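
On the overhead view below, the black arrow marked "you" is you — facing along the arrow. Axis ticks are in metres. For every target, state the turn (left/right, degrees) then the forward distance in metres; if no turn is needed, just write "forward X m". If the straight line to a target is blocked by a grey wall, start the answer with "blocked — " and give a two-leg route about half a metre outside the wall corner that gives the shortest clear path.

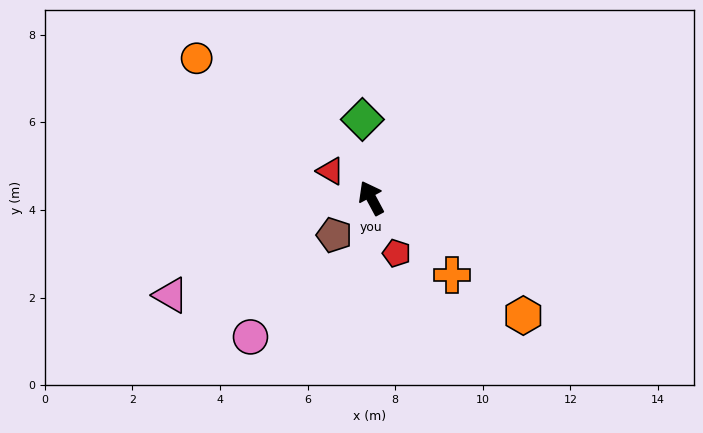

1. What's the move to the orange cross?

turn right 162°, forward 2.5 m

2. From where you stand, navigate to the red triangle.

turn left 28°, forward 1.1 m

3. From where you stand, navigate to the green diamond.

turn right 22°, forward 1.8 m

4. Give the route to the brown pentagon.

turn left 107°, forward 1.2 m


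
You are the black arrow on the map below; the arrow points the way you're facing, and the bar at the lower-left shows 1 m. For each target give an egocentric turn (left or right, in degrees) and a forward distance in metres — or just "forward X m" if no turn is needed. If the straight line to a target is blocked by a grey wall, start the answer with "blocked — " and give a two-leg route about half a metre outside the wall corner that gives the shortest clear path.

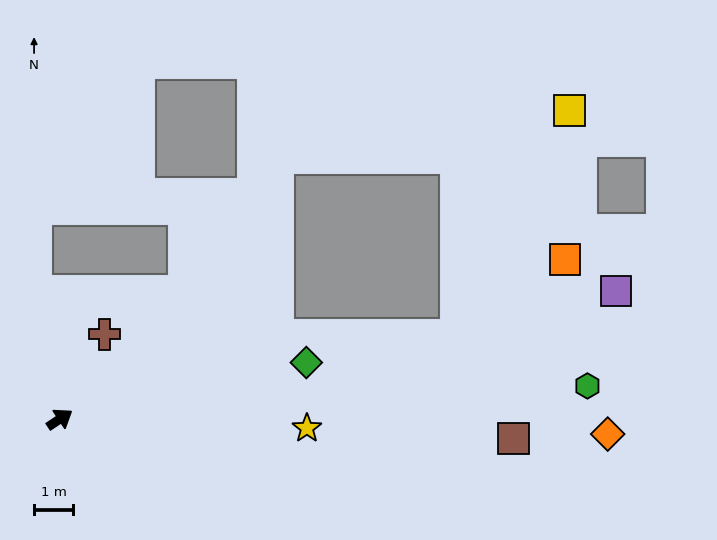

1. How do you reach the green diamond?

turn right 21°, forward 6.5 m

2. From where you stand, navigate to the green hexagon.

turn right 30°, forward 13.6 m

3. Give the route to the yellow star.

turn right 36°, forward 6.4 m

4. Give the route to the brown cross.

turn left 29°, forward 2.5 m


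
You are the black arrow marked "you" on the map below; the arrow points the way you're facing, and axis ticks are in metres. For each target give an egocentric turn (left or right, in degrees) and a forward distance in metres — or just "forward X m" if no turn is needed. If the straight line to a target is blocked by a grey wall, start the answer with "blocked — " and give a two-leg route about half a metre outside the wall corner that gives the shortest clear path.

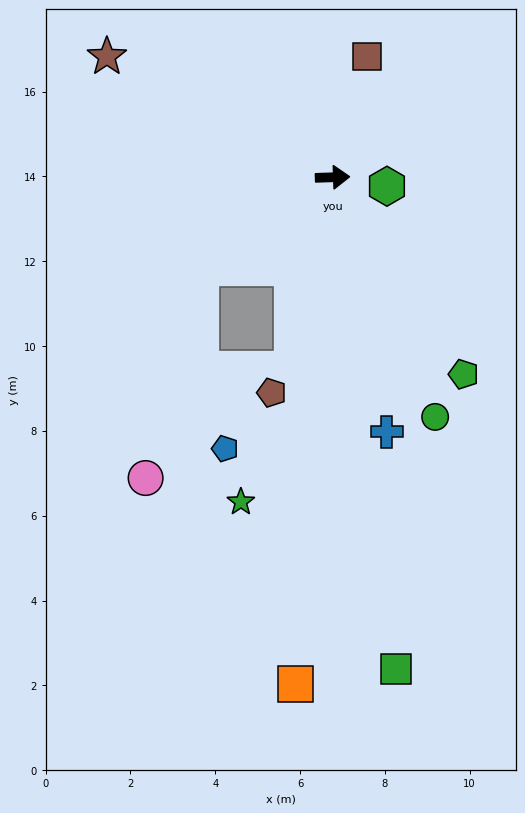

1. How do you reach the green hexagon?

turn right 11°, forward 1.3 m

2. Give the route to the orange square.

turn right 96°, forward 12.0 m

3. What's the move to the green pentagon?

turn right 58°, forward 5.6 m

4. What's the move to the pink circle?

blocked — turn right 147°, forward 3.8 m, then turn left 40°, forward 5.1 m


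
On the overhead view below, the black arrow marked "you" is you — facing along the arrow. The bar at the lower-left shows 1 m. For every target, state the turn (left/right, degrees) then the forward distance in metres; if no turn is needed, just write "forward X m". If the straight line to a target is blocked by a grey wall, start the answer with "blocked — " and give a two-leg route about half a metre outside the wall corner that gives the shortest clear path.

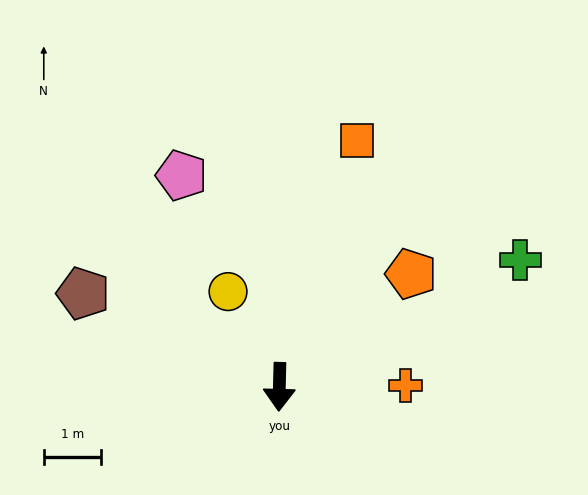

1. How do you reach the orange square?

turn left 164°, forward 4.5 m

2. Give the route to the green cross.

turn left 119°, forward 4.8 m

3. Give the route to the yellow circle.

turn right 150°, forward 1.9 m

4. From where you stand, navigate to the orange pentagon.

turn left 132°, forward 3.0 m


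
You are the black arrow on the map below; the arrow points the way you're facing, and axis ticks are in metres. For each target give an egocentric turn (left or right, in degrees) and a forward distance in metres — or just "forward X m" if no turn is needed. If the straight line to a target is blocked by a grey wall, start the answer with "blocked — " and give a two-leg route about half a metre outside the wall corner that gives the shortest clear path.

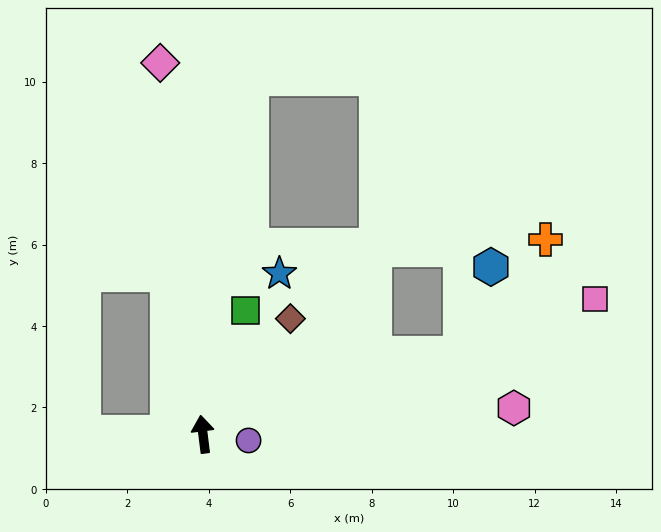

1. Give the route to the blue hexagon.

blocked — turn right 80°, forward 6.6 m, then turn left 53°, forward 2.3 m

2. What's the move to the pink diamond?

forward 9.2 m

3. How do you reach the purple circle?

turn right 105°, forward 1.1 m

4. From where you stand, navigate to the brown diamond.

turn right 44°, forward 3.6 m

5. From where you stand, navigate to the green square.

turn right 26°, forward 3.2 m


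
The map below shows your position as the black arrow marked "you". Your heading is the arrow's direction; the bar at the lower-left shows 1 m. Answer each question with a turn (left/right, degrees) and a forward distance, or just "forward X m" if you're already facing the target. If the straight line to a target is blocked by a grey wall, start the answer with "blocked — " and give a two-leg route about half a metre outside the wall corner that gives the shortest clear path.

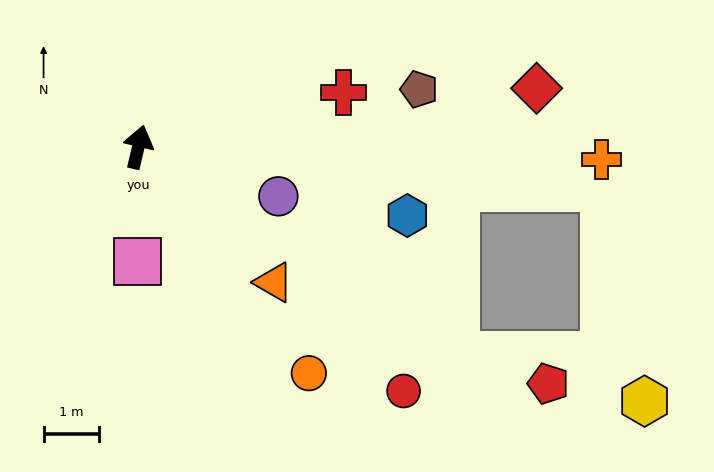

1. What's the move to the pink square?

turn right 167°, forward 2.1 m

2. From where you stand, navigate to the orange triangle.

turn right 122°, forward 3.4 m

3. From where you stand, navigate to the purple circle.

turn right 96°, forward 2.7 m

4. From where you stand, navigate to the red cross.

turn right 62°, forward 3.8 m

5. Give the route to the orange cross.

turn right 78°, forward 8.3 m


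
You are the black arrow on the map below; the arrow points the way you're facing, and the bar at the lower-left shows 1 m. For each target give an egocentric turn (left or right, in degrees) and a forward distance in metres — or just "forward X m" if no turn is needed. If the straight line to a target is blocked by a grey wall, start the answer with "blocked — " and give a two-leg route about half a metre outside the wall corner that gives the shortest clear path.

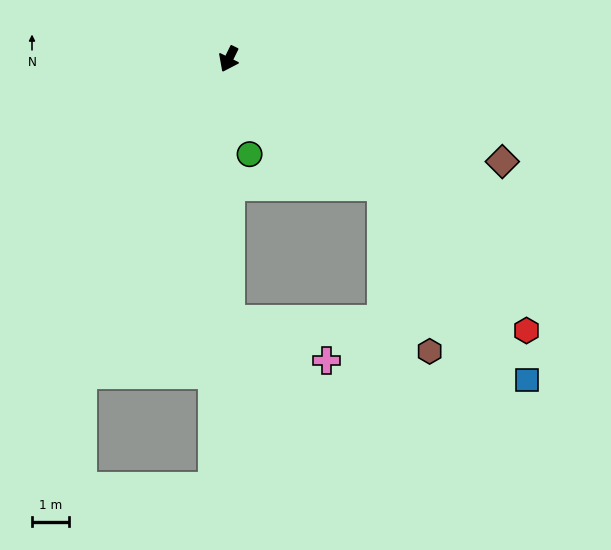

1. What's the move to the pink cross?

blocked — turn left 26°, forward 7.0 m, then turn left 68°, forward 2.8 m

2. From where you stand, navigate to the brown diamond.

turn left 96°, forward 7.8 m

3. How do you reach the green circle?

turn left 39°, forward 2.6 m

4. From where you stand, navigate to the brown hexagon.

blocked — turn left 77°, forward 5.4 m, then turn right 35°, forward 4.6 m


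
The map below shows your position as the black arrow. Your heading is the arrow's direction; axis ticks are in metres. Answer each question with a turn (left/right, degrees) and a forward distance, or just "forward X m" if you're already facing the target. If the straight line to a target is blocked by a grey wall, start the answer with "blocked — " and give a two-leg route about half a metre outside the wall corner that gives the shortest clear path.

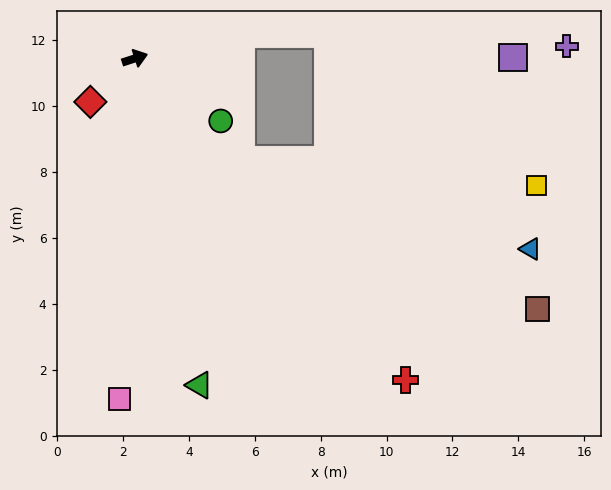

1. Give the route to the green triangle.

turn right 97°, forward 10.1 m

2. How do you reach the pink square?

turn right 111°, forward 10.3 m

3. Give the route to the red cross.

turn right 68°, forward 12.8 m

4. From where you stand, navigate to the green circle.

turn right 54°, forward 3.2 m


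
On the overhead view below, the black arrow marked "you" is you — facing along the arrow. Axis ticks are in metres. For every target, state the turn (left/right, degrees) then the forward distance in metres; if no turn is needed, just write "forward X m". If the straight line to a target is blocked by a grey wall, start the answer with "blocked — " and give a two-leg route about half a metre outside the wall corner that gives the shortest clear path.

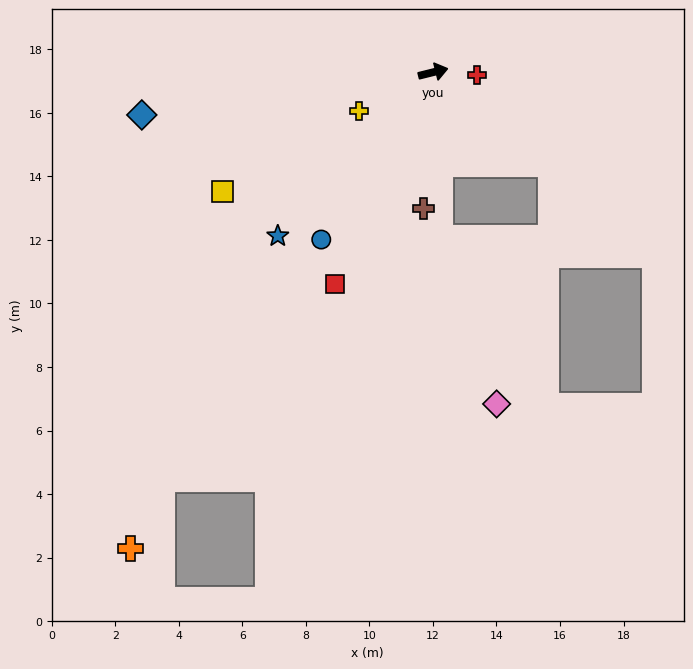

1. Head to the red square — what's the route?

turn right 129°, forward 7.3 m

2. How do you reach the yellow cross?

turn right 167°, forward 2.6 m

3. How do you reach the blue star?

turn right 147°, forward 7.1 m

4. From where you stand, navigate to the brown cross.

turn right 108°, forward 4.3 m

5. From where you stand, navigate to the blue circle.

turn right 138°, forward 6.3 m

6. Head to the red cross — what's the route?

turn right 17°, forward 1.4 m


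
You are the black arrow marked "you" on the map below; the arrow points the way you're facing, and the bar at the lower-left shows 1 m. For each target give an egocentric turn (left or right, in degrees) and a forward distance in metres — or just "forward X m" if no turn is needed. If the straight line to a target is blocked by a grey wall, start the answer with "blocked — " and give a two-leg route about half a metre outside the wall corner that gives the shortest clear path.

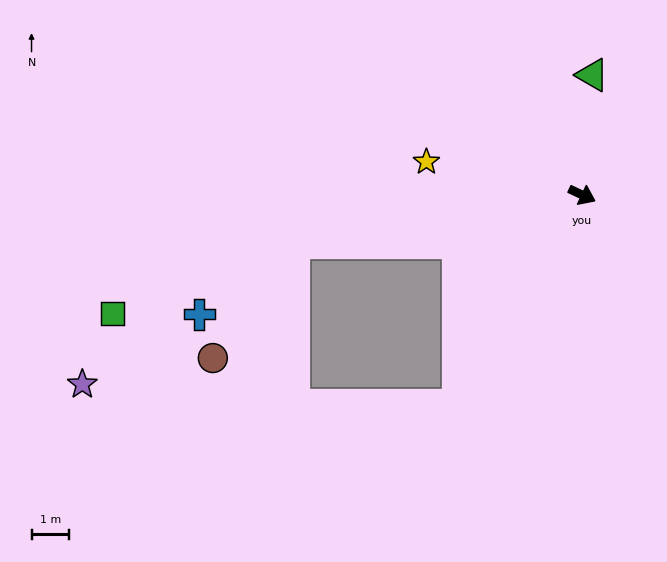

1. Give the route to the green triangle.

turn left 110°, forward 3.2 m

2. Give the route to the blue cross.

blocked — turn right 145°, forward 7.7 m, then turn left 27°, forward 3.1 m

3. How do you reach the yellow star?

turn right 167°, forward 4.2 m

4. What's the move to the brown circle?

blocked — turn right 145°, forward 7.7 m, then turn left 45°, forward 3.7 m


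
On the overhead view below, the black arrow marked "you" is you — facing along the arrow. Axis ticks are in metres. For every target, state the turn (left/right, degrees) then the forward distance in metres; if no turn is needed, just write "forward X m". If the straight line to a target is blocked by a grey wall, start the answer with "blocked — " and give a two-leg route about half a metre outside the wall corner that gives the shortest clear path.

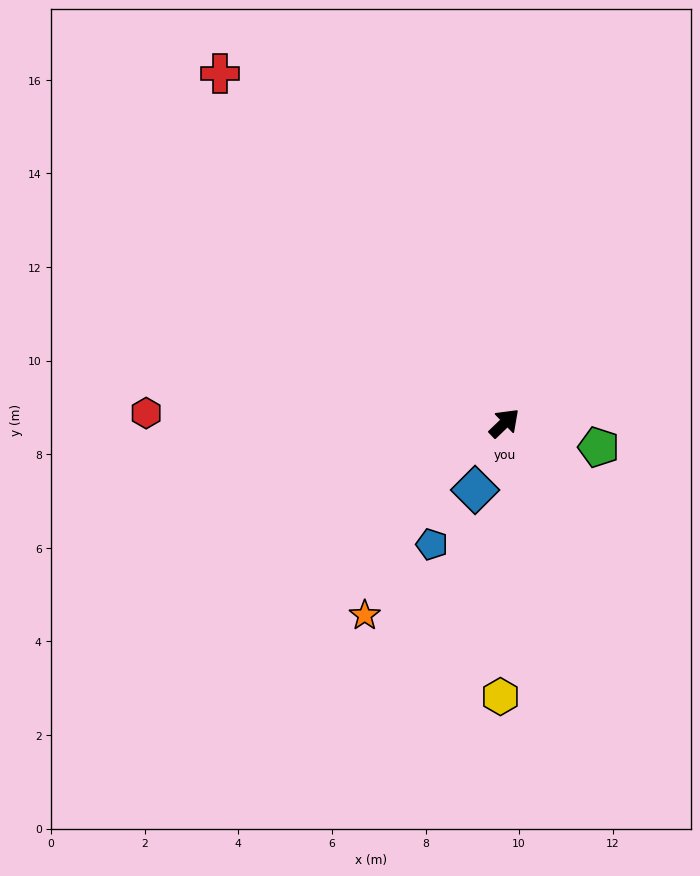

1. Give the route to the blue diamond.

turn right 158°, forward 1.6 m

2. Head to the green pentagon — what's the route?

turn right 58°, forward 2.1 m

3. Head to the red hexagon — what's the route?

turn left 135°, forward 7.7 m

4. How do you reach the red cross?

turn left 85°, forward 9.6 m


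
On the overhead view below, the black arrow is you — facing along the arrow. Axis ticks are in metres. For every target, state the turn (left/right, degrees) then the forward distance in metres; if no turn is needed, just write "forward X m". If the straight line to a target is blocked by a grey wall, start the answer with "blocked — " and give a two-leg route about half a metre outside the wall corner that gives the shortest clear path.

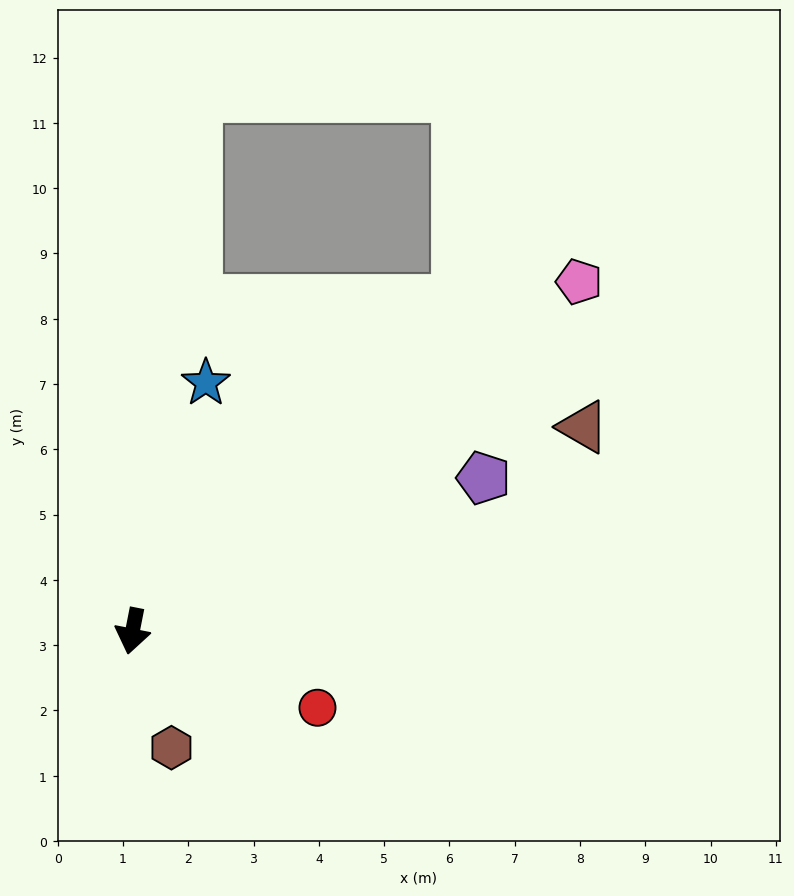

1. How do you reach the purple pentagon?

turn left 125°, forward 5.9 m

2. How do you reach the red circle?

turn left 79°, forward 3.1 m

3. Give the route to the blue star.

turn left 175°, forward 4.0 m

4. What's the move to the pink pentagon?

turn left 139°, forward 8.7 m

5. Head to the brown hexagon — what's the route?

turn left 30°, forward 1.9 m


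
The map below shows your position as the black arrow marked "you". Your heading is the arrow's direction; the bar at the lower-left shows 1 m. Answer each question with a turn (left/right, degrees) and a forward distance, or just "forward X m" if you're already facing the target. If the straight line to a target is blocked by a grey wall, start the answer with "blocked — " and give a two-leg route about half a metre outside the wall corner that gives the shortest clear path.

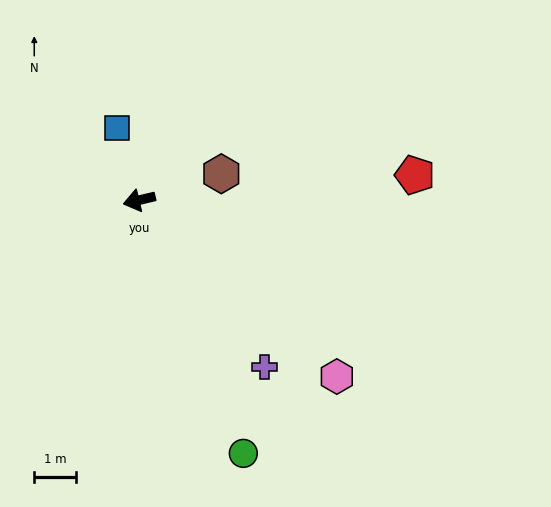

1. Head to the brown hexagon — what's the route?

turn right 176°, forward 2.1 m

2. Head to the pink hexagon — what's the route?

turn left 125°, forward 6.4 m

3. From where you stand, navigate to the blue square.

turn right 86°, forward 1.8 m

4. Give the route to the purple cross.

turn left 114°, forward 5.0 m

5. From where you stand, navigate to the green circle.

turn left 99°, forward 6.6 m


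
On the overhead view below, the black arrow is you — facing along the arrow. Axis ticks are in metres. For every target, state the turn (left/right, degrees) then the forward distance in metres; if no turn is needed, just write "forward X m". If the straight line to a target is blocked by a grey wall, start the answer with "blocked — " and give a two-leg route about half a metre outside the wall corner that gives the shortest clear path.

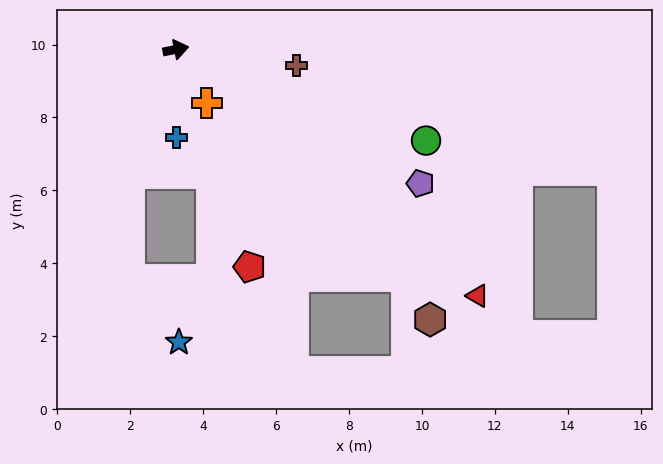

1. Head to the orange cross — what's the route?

turn right 71°, forward 1.7 m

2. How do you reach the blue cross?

turn right 101°, forward 2.4 m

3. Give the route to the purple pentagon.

turn right 40°, forward 7.6 m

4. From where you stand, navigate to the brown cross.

turn right 19°, forward 3.3 m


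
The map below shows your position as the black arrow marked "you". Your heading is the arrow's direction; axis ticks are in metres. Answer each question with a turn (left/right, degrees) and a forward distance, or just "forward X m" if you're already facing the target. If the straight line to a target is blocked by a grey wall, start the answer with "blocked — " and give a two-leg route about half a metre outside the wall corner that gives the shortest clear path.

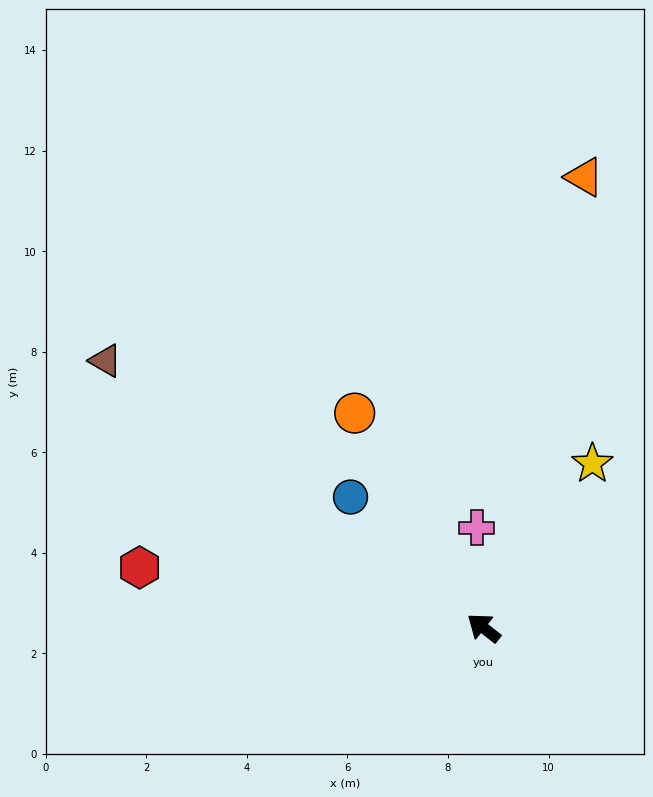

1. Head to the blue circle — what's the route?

turn right 6°, forward 3.7 m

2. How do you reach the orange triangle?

turn right 64°, forward 9.2 m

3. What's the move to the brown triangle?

turn left 3°, forward 9.2 m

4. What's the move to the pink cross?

turn right 48°, forward 2.0 m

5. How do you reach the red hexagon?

turn left 28°, forward 6.9 m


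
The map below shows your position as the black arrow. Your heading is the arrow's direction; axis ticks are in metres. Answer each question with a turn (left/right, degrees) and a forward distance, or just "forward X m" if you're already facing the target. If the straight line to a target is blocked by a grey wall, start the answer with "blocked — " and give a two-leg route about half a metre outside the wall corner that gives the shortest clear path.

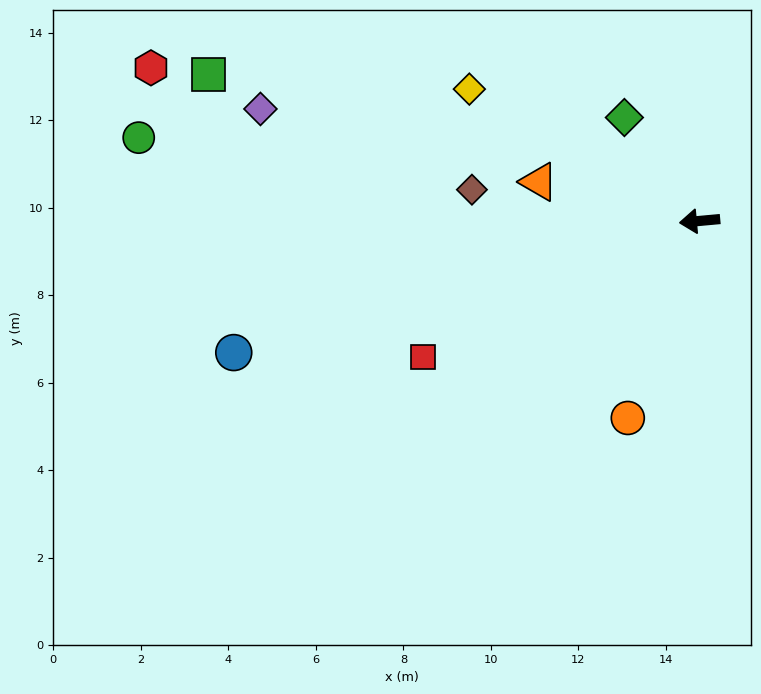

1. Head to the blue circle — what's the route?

turn left 11°, forward 11.1 m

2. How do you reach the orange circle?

turn left 65°, forward 4.8 m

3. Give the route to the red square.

turn left 21°, forward 7.0 m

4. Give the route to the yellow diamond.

turn right 35°, forward 6.1 m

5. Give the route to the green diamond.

turn right 59°, forward 2.9 m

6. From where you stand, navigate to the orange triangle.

turn right 19°, forward 3.8 m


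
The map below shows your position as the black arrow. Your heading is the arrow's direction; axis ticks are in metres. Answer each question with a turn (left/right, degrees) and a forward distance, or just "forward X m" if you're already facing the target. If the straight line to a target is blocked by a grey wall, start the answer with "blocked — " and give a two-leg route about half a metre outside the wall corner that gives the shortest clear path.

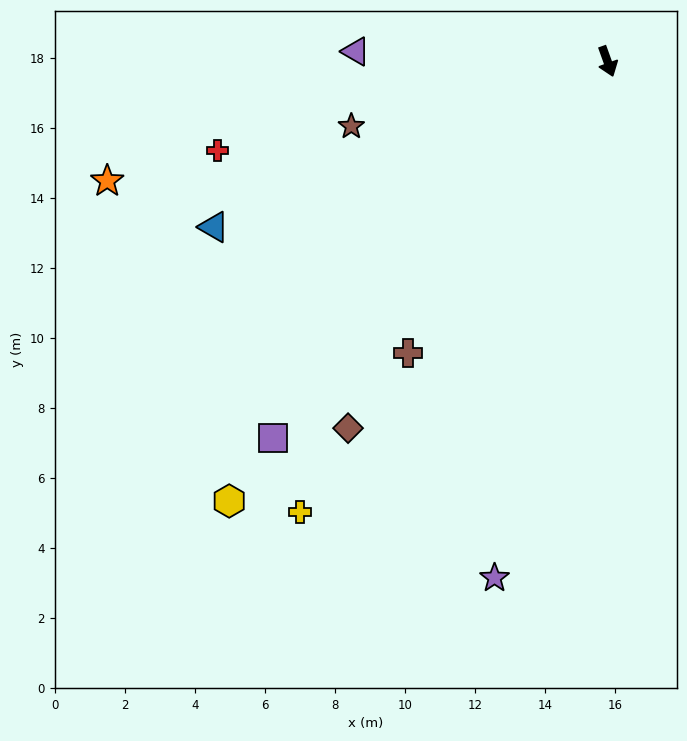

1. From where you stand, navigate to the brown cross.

turn right 54°, forward 10.1 m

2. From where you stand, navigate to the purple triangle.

turn right 112°, forward 7.2 m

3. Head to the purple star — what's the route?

turn right 32°, forward 15.1 m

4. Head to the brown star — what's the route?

turn right 96°, forward 7.5 m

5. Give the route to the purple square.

turn right 61°, forward 14.4 m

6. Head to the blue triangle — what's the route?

turn right 87°, forward 12.2 m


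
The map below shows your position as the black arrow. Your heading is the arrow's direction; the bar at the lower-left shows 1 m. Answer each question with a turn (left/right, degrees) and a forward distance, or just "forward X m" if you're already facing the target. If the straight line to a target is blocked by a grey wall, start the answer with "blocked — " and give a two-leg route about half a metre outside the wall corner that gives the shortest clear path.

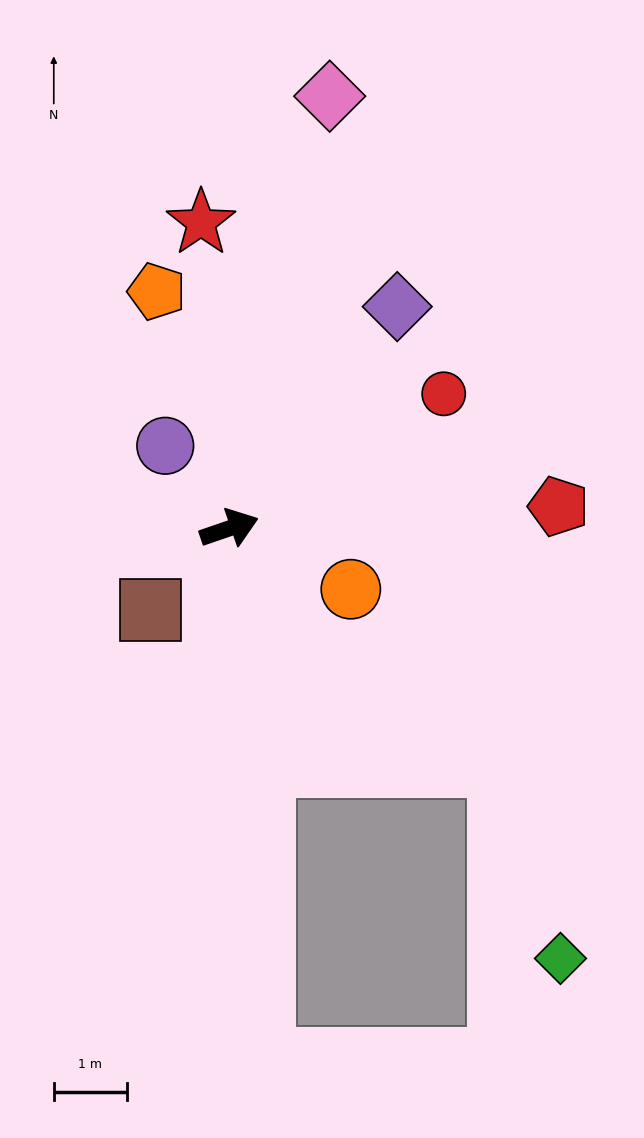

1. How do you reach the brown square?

turn right 153°, forward 1.6 m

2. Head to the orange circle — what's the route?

turn right 46°, forward 1.9 m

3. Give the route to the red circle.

turn left 13°, forward 3.5 m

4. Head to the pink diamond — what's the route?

turn left 58°, forward 6.1 m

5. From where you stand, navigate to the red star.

turn left 76°, forward 4.2 m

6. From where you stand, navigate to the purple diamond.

turn left 34°, forward 3.8 m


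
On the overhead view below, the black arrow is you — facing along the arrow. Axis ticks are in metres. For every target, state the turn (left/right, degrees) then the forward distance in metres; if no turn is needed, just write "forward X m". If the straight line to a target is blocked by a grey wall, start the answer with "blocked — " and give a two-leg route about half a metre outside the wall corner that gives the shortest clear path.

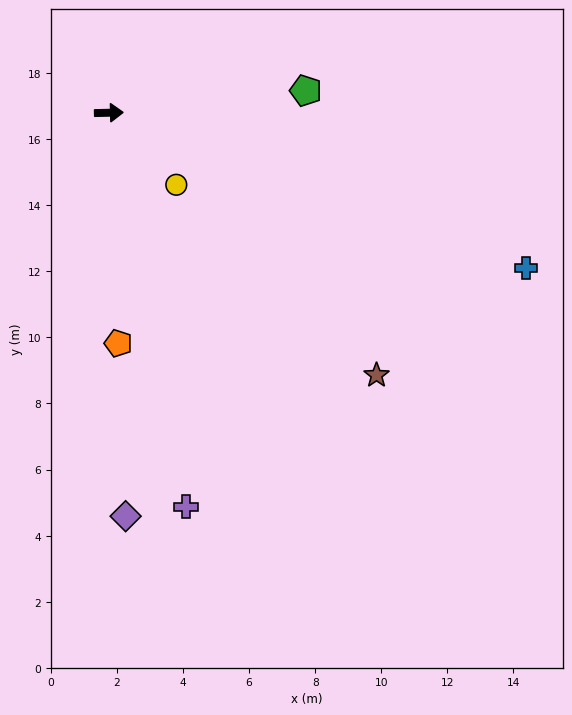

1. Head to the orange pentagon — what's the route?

turn right 89°, forward 7.0 m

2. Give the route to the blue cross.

turn right 22°, forward 13.5 m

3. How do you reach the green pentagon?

turn left 5°, forward 6.0 m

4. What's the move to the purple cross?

turn right 80°, forward 12.1 m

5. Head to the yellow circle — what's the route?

turn right 48°, forward 3.0 m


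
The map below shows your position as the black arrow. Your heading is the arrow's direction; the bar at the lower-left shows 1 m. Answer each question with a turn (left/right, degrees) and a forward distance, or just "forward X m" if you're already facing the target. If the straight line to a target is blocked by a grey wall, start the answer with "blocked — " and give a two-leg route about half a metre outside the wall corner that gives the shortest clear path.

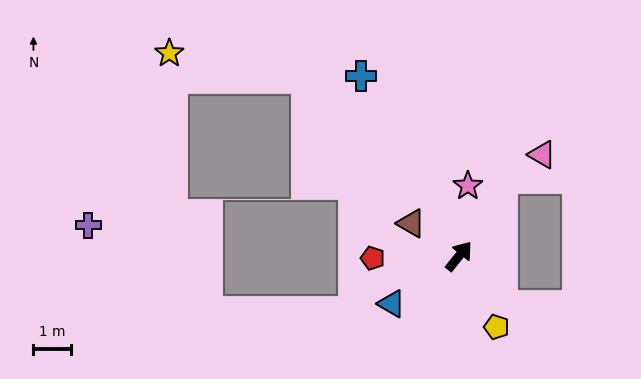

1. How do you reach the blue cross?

turn left 67°, forward 5.5 m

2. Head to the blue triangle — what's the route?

turn left 164°, forward 2.2 m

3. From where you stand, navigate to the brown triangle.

turn left 94°, forward 1.5 m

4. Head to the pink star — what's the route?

turn left 32°, forward 1.9 m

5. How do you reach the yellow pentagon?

turn right 113°, forward 2.1 m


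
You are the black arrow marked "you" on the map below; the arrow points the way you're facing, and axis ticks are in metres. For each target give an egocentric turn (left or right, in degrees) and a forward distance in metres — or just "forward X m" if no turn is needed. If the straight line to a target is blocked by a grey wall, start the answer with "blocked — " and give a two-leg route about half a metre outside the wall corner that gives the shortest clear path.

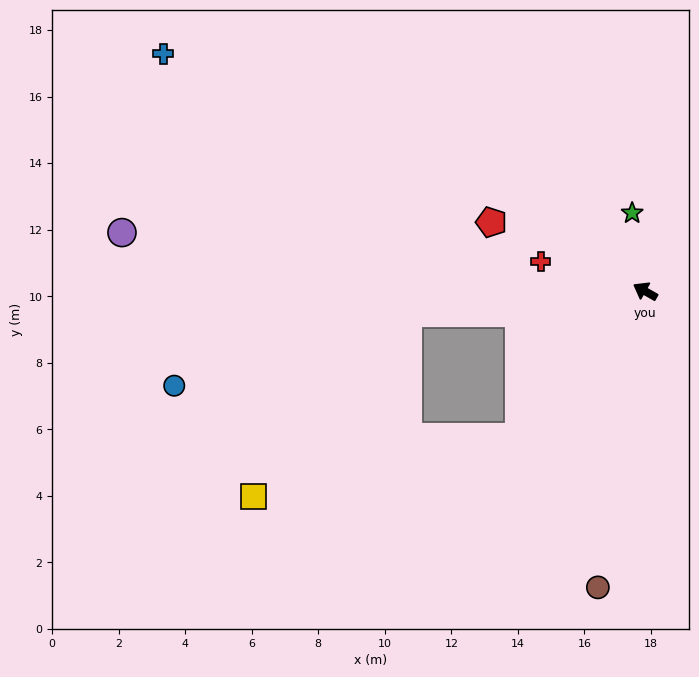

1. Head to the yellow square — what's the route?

blocked — turn left 79°, forward 5.8 m, then turn right 37°, forward 8.2 m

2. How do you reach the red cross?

turn left 14°, forward 3.3 m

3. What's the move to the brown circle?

turn left 111°, forward 9.0 m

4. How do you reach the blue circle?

blocked — turn left 35°, forward 7.2 m, then turn left 12°, forward 7.4 m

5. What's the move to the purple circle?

turn left 23°, forward 15.8 m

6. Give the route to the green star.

turn right 51°, forward 2.4 m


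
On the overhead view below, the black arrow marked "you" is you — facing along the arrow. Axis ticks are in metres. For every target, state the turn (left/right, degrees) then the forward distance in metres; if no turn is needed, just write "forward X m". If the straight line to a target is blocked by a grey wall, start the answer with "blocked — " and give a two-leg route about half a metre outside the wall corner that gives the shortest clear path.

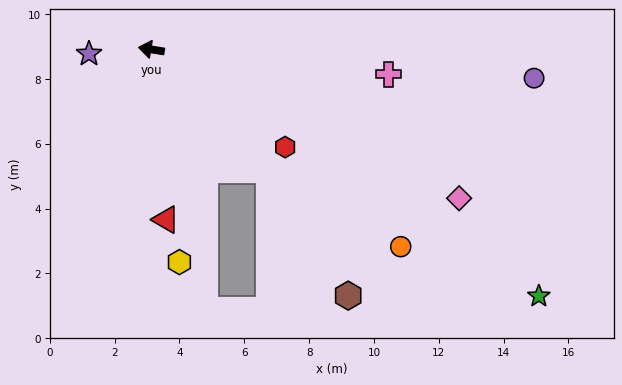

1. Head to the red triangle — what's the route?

turn left 104°, forward 5.3 m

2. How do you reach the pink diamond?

turn left 163°, forward 10.5 m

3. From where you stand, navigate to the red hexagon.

turn left 153°, forward 5.1 m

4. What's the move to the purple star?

turn left 13°, forward 1.9 m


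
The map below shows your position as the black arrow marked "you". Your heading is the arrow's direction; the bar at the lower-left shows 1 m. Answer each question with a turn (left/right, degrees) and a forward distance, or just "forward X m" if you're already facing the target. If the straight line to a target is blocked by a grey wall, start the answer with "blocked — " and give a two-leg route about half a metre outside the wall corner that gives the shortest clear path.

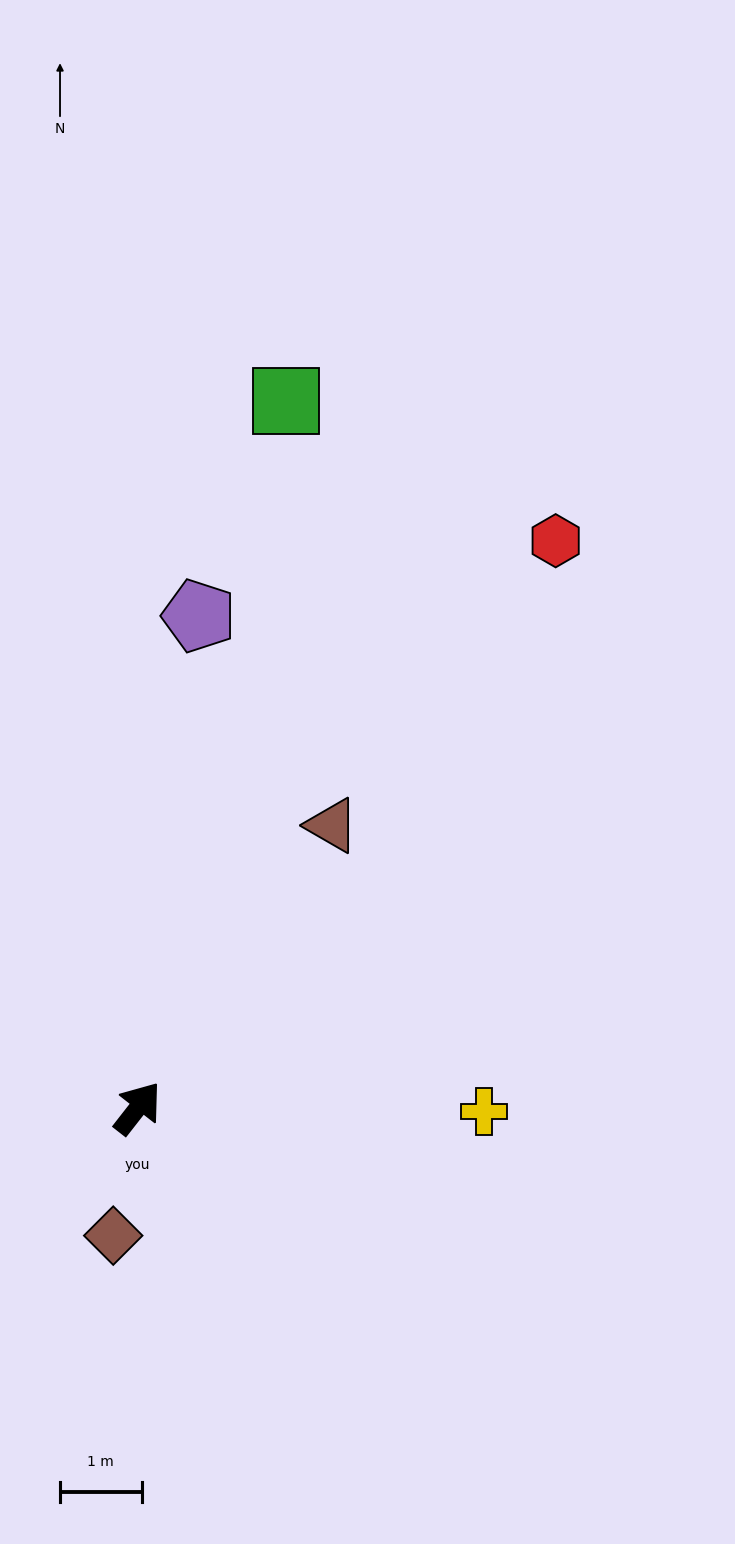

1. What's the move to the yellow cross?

turn right 53°, forward 4.3 m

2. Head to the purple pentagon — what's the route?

turn left 31°, forward 6.1 m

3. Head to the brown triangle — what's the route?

turn left 4°, forward 4.2 m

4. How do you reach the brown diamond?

turn right 153°, forward 1.6 m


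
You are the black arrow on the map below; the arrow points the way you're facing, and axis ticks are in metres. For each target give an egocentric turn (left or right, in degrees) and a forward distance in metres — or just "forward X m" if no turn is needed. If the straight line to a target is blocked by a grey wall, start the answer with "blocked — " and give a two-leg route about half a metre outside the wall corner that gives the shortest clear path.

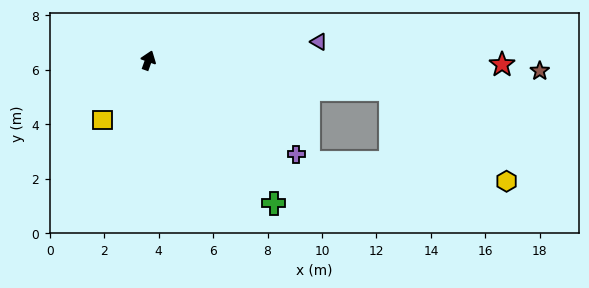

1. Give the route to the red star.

turn right 71°, forward 13.0 m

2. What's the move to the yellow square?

turn left 162°, forward 2.8 m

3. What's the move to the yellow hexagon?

blocked — turn right 77°, forward 9.0 m, then turn right 32°, forward 5.4 m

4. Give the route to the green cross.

turn right 119°, forward 7.0 m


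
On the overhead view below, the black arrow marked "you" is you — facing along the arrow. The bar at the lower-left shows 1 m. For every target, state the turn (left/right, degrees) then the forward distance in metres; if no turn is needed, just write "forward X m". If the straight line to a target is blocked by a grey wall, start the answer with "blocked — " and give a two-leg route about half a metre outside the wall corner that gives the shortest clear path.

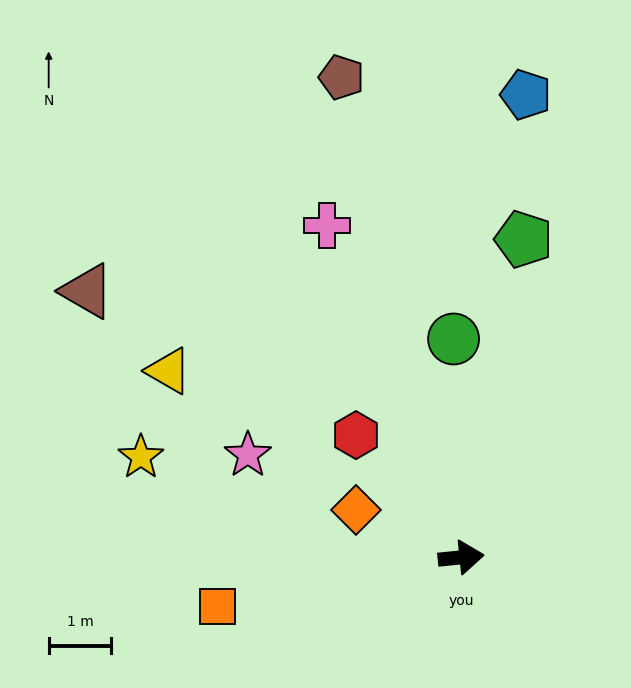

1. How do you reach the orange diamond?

turn left 150°, forward 1.8 m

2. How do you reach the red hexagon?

turn left 125°, forward 2.6 m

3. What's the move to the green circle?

turn left 86°, forward 3.5 m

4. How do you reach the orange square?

turn right 174°, forward 4.0 m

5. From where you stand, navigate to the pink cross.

turn left 106°, forward 5.7 m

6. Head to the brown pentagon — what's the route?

turn left 98°, forward 7.9 m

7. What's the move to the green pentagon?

turn left 73°, forward 5.2 m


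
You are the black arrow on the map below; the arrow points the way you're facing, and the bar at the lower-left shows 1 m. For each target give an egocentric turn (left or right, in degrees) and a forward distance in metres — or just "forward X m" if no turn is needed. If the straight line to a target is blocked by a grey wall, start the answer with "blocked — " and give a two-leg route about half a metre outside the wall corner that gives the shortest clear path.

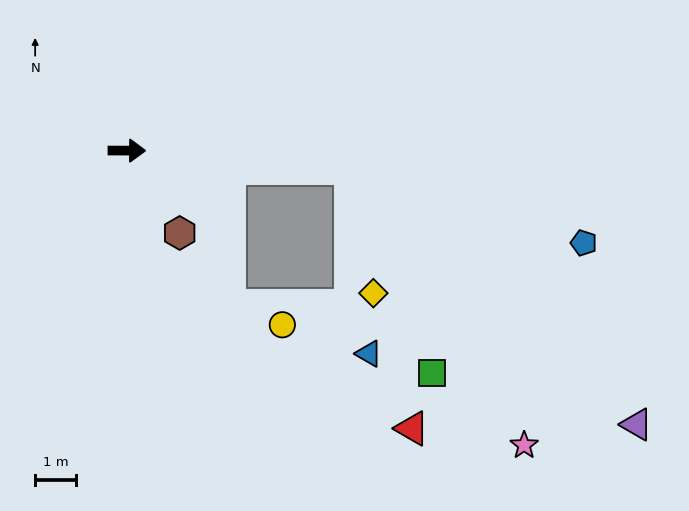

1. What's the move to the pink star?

blocked — turn right 4°, forward 5.5 m, then turn right 54°, forward 8.0 m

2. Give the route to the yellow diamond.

blocked — turn right 4°, forward 5.5 m, then turn right 76°, forward 3.1 m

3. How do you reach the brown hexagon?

turn right 57°, forward 2.4 m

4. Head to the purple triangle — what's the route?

blocked — turn right 4°, forward 5.5 m, then turn right 38°, forward 9.4 m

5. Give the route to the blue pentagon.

blocked — turn right 4°, forward 5.5 m, then turn right 14°, forward 6.0 m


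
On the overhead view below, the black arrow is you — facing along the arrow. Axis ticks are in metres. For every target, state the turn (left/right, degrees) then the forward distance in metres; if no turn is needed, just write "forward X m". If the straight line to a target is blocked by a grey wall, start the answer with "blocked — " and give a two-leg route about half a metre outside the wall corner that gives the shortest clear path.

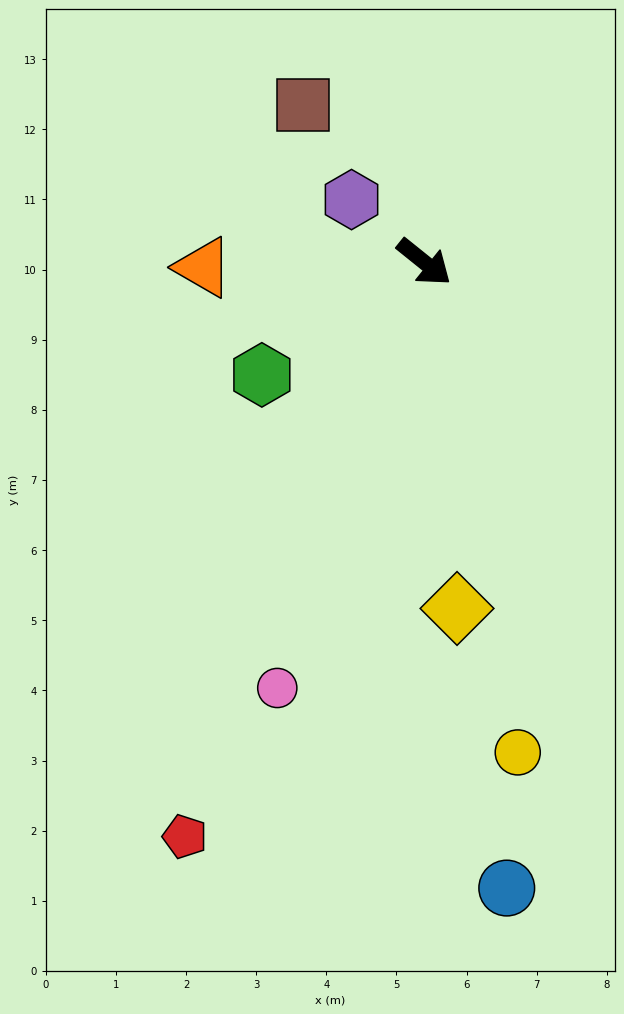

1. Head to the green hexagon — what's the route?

turn right 106°, forward 2.8 m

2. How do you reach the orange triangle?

turn right 140°, forward 3.2 m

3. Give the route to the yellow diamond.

turn right 46°, forward 5.0 m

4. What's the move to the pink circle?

turn right 70°, forward 6.4 m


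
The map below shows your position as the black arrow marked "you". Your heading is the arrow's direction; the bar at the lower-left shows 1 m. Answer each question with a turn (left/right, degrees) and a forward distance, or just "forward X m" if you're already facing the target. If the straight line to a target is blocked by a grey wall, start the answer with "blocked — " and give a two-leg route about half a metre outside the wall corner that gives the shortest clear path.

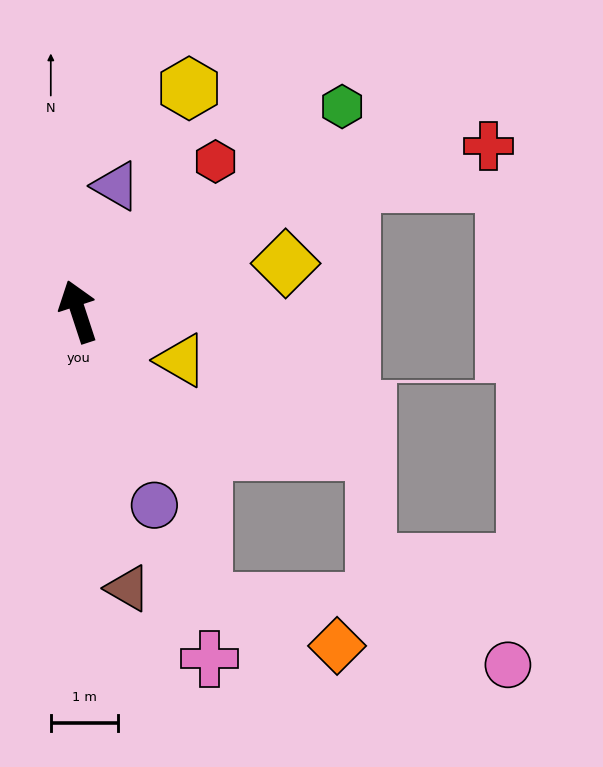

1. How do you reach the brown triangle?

turn left 172°, forward 4.2 m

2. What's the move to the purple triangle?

turn right 35°, forward 1.9 m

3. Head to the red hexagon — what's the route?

turn right 61°, forward 3.0 m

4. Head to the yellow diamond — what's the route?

turn right 95°, forward 3.2 m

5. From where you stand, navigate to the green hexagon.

turn right 70°, forward 5.0 m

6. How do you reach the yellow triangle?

turn right 134°, forward 1.7 m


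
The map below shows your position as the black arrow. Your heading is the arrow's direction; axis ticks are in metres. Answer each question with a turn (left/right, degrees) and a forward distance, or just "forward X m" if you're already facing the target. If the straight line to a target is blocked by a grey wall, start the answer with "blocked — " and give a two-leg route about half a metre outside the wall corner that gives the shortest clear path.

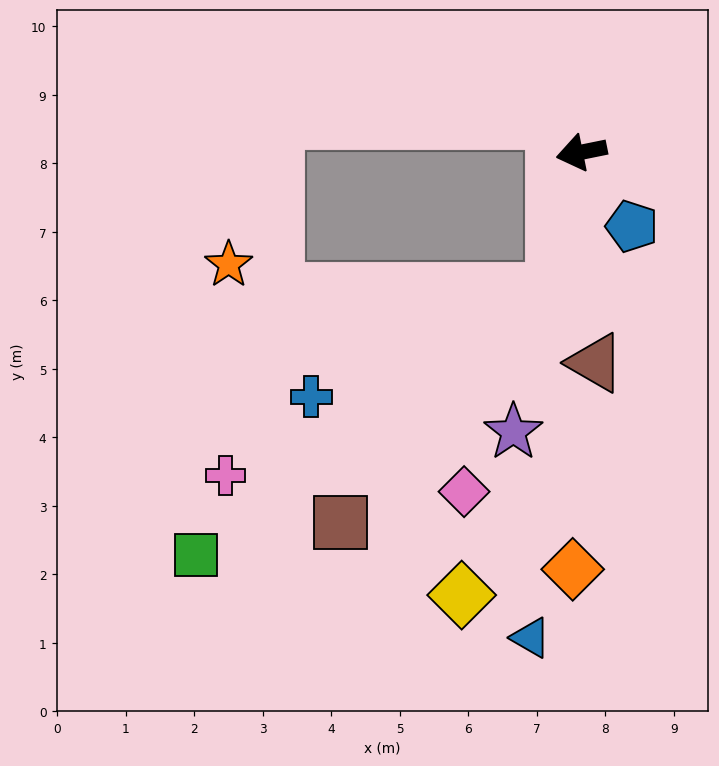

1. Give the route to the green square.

blocked — turn left 68°, forward 2.1 m, then turn right 43°, forward 6.5 m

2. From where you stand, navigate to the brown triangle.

turn left 82°, forward 3.1 m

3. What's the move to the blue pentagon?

turn left 113°, forward 1.3 m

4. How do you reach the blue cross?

blocked — turn left 68°, forward 2.1 m, then turn right 56°, forward 3.9 m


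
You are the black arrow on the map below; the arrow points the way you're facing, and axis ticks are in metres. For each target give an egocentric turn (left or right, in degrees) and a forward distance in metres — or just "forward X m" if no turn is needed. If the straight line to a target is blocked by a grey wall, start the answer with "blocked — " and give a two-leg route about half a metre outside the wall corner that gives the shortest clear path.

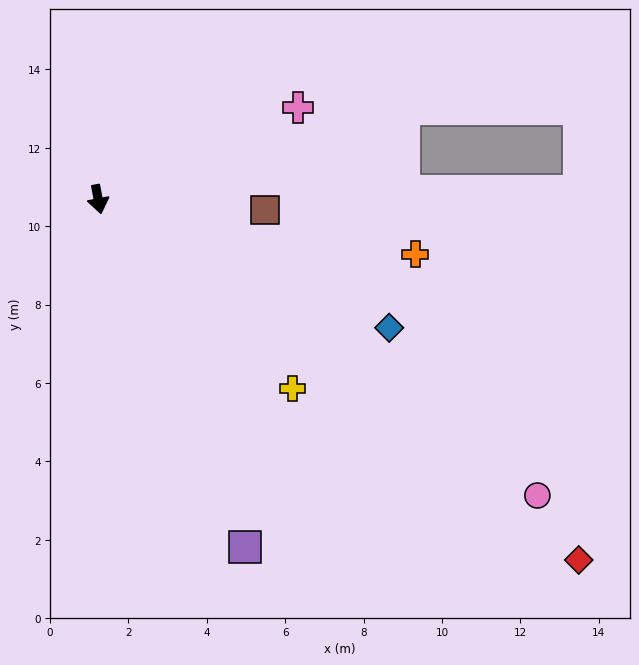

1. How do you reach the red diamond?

turn left 42°, forward 15.3 m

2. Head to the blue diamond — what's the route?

turn left 55°, forward 8.1 m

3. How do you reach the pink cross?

turn left 104°, forward 5.6 m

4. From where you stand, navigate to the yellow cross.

turn left 35°, forward 6.9 m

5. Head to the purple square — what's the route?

turn left 12°, forward 9.6 m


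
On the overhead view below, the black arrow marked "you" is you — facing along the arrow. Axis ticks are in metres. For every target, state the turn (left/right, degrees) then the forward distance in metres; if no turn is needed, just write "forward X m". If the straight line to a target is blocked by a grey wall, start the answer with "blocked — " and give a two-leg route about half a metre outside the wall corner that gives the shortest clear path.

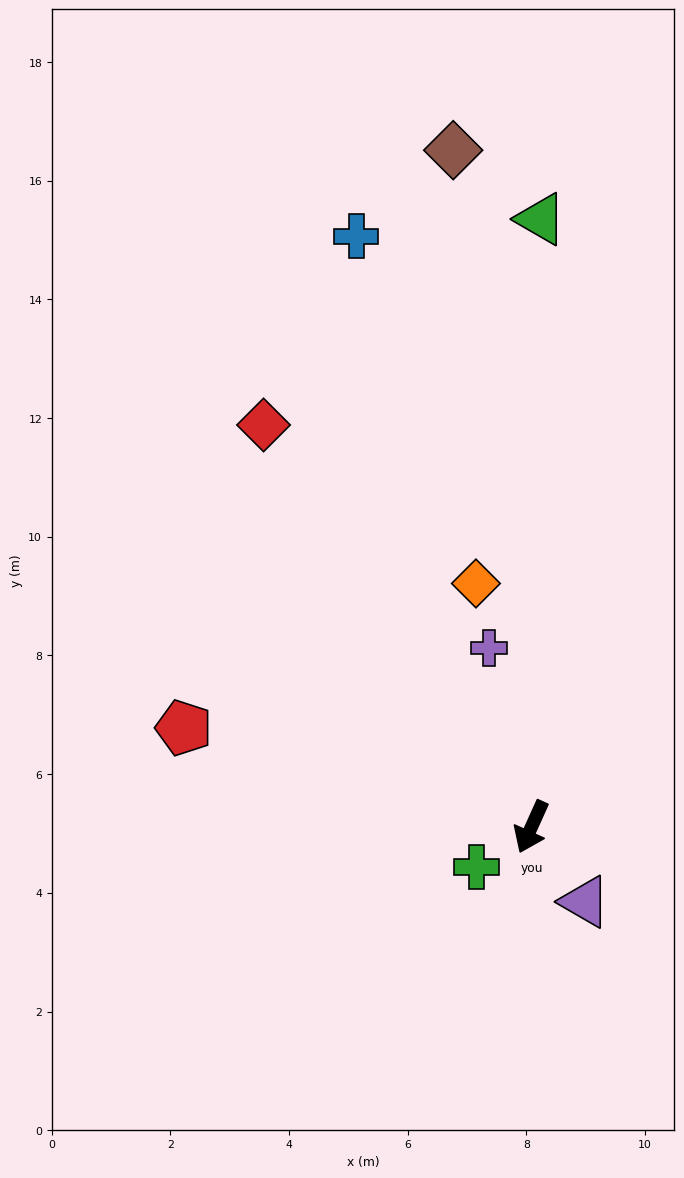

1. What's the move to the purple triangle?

turn left 60°, forward 1.5 m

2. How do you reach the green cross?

turn right 30°, forward 1.1 m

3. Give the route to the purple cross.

turn right 142°, forward 3.1 m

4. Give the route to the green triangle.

turn right 157°, forward 10.2 m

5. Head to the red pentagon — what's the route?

turn right 82°, forward 6.1 m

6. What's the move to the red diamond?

turn right 122°, forward 8.1 m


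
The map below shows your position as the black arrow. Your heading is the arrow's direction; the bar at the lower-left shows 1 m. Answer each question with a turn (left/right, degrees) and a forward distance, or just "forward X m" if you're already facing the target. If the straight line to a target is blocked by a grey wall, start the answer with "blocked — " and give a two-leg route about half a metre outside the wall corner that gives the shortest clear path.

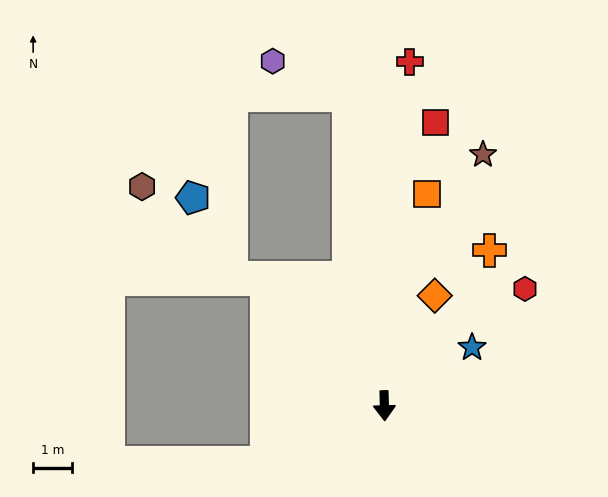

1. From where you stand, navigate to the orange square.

turn left 167°, forward 5.5 m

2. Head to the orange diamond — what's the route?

turn left 154°, forward 3.1 m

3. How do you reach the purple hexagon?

blocked — turn right 175°, forward 8.0 m, then turn left 59°, forward 2.1 m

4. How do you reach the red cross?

turn left 174°, forward 8.8 m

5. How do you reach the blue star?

turn left 122°, forward 2.7 m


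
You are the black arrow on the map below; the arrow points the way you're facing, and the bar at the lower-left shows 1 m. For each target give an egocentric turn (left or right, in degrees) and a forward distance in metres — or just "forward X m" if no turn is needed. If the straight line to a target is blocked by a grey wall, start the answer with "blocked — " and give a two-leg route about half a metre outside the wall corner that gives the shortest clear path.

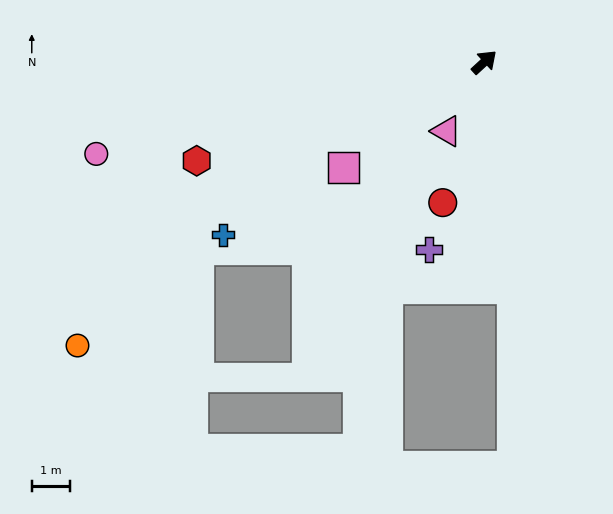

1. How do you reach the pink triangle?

turn right 161°, forward 2.1 m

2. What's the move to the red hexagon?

turn left 156°, forward 8.0 m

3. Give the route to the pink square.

turn left 174°, forward 4.6 m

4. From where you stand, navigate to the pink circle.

turn left 151°, forward 10.5 m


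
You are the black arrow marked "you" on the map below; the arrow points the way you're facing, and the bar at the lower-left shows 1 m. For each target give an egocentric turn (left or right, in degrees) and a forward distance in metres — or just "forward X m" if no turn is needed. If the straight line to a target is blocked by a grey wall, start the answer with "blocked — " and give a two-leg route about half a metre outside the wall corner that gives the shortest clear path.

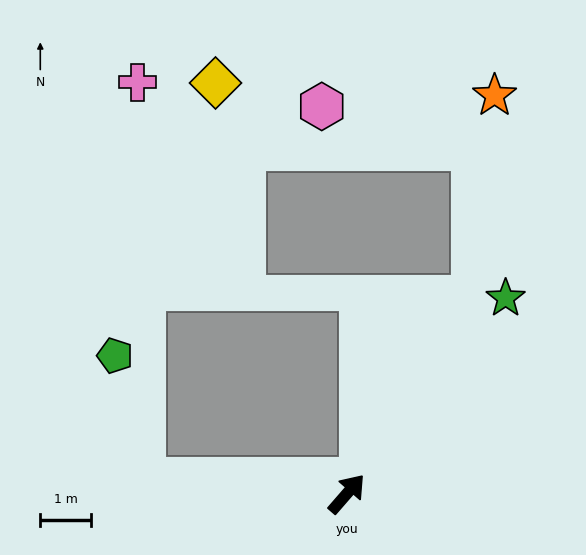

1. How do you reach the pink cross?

blocked — turn left 127°, forward 4.0 m, then turn right 85°, forward 7.8 m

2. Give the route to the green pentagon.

blocked — turn left 127°, forward 4.0 m, then turn right 73°, forward 2.5 m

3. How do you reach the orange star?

blocked — turn left 8°, forward 4.6 m, then turn left 27°, forward 4.0 m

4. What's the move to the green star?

forward 5.0 m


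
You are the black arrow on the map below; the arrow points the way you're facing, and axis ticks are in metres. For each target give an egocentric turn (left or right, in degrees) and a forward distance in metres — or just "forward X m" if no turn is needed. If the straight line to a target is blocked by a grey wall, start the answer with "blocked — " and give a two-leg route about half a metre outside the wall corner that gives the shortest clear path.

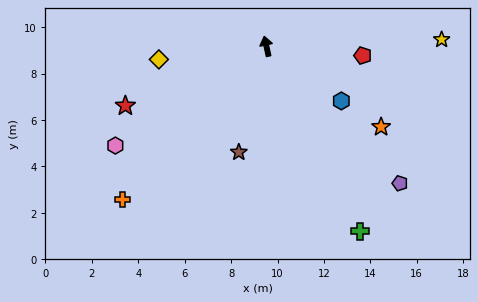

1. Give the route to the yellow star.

turn right 100°, forward 7.6 m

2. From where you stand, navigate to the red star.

turn left 100°, forward 6.6 m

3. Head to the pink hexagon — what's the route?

turn left 111°, forward 7.8 m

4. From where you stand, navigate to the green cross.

turn right 166°, forward 8.9 m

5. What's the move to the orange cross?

turn left 124°, forward 9.1 m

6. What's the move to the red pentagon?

turn right 108°, forward 4.2 m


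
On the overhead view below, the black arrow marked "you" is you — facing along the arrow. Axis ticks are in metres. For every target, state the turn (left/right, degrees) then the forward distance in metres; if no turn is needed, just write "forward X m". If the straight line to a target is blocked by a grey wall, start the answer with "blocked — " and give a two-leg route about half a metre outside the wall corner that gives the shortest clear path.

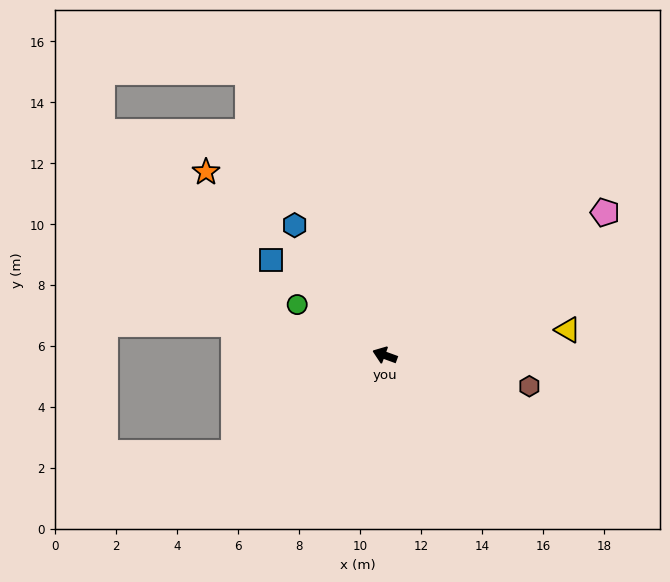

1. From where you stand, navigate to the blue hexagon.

turn right 35°, forward 5.2 m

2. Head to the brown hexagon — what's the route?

turn right 172°, forward 4.8 m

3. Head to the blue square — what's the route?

turn right 20°, forward 4.9 m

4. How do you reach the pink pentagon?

turn right 127°, forward 8.6 m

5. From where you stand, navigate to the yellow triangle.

turn right 152°, forward 6.1 m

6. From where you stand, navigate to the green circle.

turn right 10°, forward 3.3 m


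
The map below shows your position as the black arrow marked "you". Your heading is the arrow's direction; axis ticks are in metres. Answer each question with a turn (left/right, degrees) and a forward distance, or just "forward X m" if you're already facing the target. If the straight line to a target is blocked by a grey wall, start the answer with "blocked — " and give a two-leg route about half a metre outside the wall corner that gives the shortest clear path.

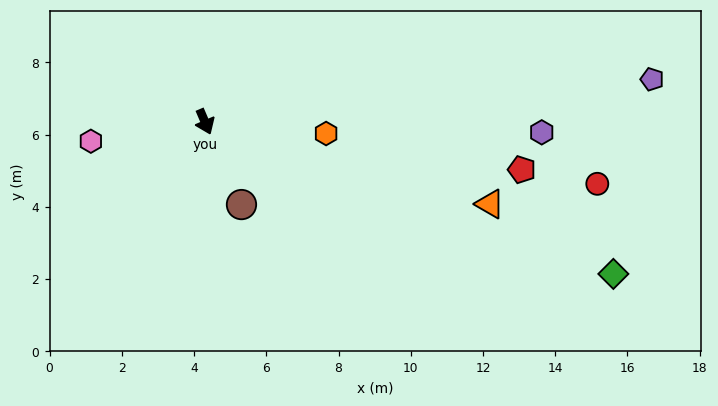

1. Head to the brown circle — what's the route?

forward 2.5 m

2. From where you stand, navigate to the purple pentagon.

turn left 72°, forward 12.4 m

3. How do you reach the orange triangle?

turn left 51°, forward 8.2 m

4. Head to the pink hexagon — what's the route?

turn right 103°, forward 3.2 m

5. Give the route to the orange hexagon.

turn left 61°, forward 3.4 m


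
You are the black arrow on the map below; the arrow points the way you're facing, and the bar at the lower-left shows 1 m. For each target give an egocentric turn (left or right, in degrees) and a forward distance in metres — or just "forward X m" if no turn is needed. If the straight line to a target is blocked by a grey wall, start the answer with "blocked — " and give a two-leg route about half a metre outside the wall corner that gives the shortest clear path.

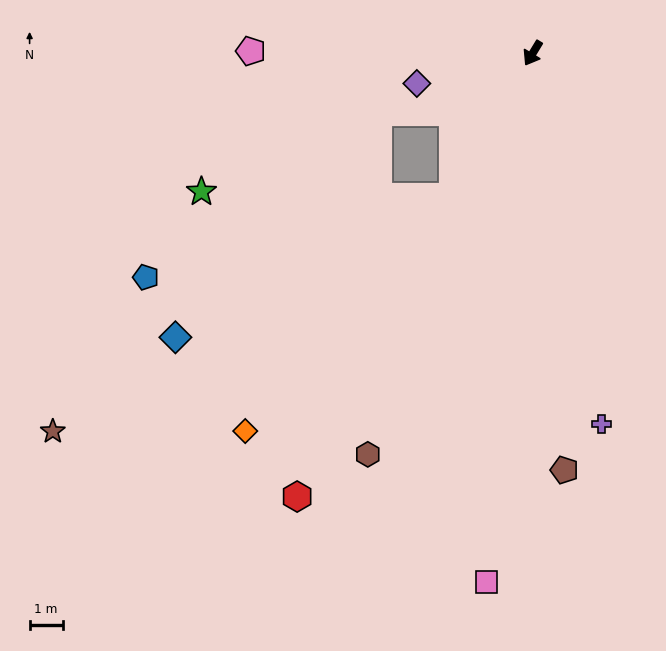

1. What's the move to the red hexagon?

turn left 3°, forward 15.2 m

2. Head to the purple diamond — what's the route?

turn right 44°, forward 3.6 m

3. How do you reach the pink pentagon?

turn right 59°, forward 8.5 m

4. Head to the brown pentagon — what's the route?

turn left 36°, forward 12.6 m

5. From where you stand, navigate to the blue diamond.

blocked — turn left 2°, forward 5.0 m, then turn right 34°, forward 9.4 m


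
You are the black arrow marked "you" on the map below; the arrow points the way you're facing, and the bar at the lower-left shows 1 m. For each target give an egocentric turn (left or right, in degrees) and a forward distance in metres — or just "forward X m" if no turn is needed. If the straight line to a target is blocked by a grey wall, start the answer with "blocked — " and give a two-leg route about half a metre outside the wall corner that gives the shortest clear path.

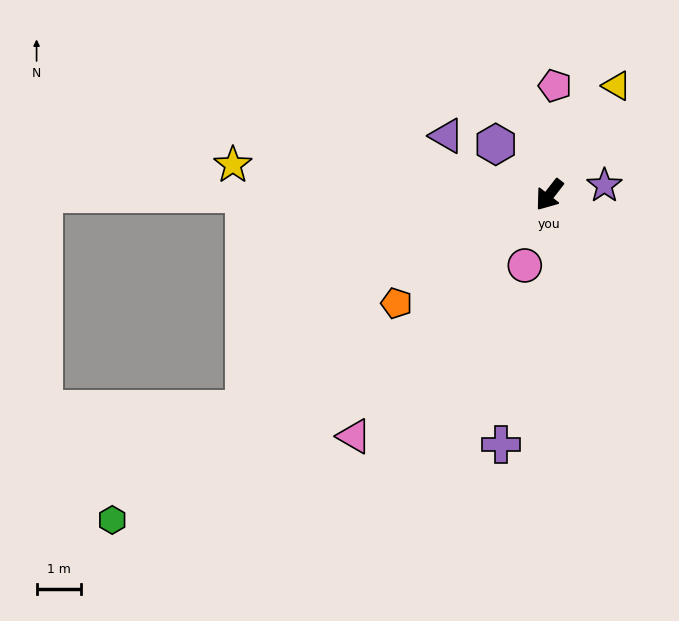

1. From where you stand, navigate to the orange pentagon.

turn right 17°, forward 4.2 m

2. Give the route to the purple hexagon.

turn right 95°, forward 1.7 m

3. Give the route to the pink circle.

turn left 19°, forward 1.7 m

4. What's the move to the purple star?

turn left 137°, forward 1.3 m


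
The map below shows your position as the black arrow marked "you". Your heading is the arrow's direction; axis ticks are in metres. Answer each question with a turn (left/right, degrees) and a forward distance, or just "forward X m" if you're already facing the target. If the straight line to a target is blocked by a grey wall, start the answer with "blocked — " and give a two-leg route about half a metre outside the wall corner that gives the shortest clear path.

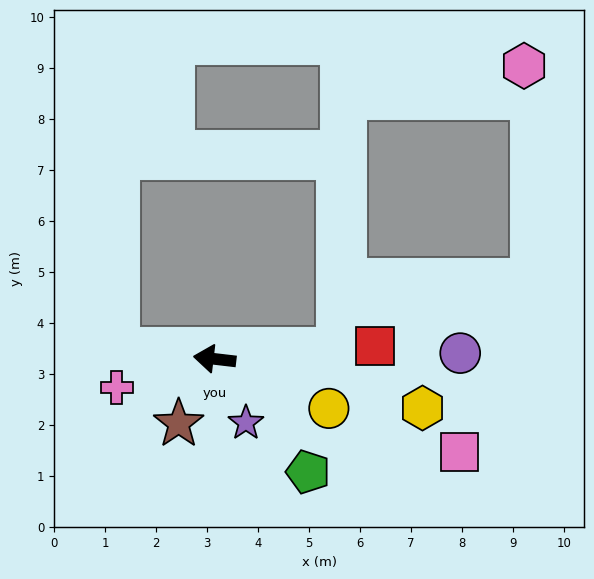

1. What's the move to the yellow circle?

turn left 163°, forward 2.4 m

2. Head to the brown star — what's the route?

turn left 68°, forward 1.5 m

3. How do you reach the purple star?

turn left 123°, forward 1.4 m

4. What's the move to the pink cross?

turn left 23°, forward 2.0 m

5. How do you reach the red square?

turn right 169°, forward 3.2 m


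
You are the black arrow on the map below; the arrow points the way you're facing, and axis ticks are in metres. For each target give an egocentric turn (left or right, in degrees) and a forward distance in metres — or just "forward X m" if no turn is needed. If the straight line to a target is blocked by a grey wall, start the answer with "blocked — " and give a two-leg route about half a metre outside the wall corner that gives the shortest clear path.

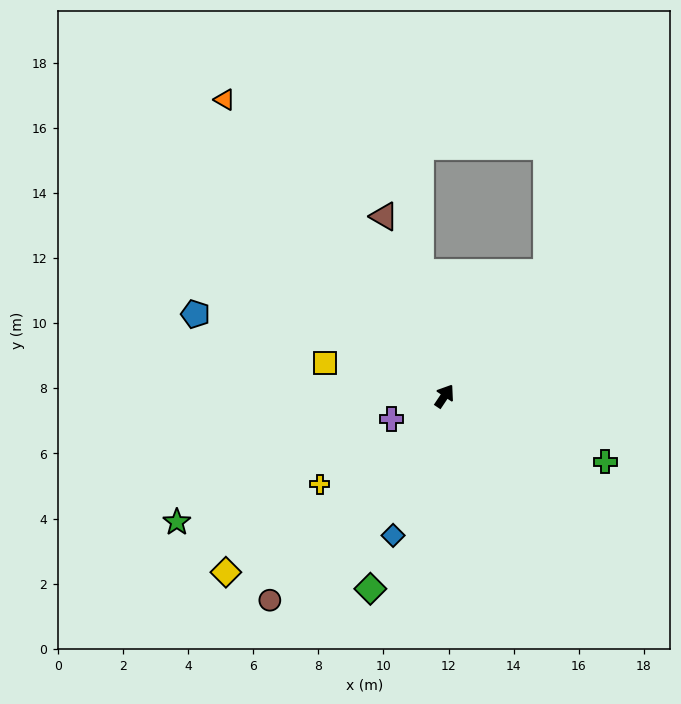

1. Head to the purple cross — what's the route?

turn left 147°, forward 1.8 m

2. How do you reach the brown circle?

turn left 173°, forward 8.3 m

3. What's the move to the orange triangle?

turn left 70°, forward 11.3 m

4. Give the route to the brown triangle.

turn left 52°, forward 5.8 m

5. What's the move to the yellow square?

turn left 109°, forward 3.8 m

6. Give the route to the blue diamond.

turn right 166°, forward 4.6 m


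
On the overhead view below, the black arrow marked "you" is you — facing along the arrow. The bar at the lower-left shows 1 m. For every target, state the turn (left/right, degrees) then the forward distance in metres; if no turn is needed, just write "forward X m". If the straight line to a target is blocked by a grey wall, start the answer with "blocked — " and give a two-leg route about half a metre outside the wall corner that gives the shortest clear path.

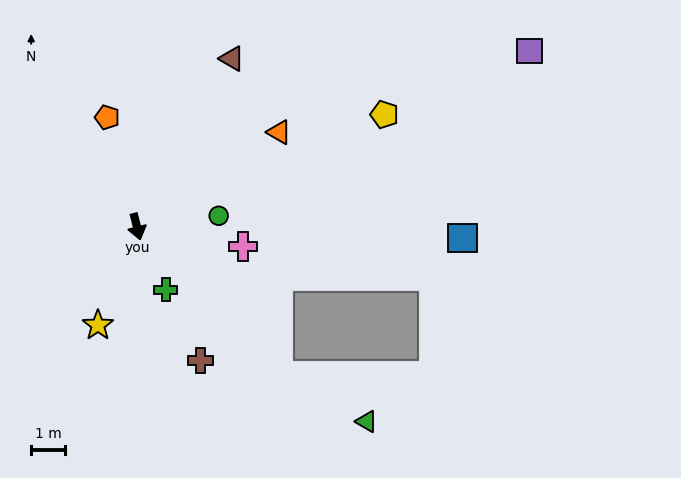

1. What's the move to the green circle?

turn left 84°, forward 2.5 m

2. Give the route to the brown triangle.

turn left 137°, forward 5.8 m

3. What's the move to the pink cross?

turn left 65°, forward 3.2 m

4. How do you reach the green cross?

turn left 11°, forward 2.1 m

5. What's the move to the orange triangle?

turn left 110°, forward 5.1 m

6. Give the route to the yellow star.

turn right 36°, forward 3.2 m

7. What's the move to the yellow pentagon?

turn left 100°, forward 8.1 m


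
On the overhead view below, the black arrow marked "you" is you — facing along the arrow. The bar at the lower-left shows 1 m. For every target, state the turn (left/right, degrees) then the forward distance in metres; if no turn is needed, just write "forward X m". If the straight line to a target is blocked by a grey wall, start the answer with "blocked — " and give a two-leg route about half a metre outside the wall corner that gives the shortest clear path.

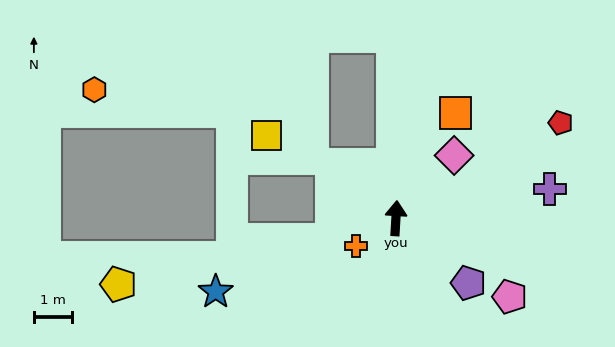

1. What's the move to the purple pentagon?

turn right 128°, forward 2.5 m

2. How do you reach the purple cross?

turn right 76°, forward 4.1 m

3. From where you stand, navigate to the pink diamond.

turn right 40°, forward 2.2 m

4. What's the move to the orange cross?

turn left 128°, forward 1.3 m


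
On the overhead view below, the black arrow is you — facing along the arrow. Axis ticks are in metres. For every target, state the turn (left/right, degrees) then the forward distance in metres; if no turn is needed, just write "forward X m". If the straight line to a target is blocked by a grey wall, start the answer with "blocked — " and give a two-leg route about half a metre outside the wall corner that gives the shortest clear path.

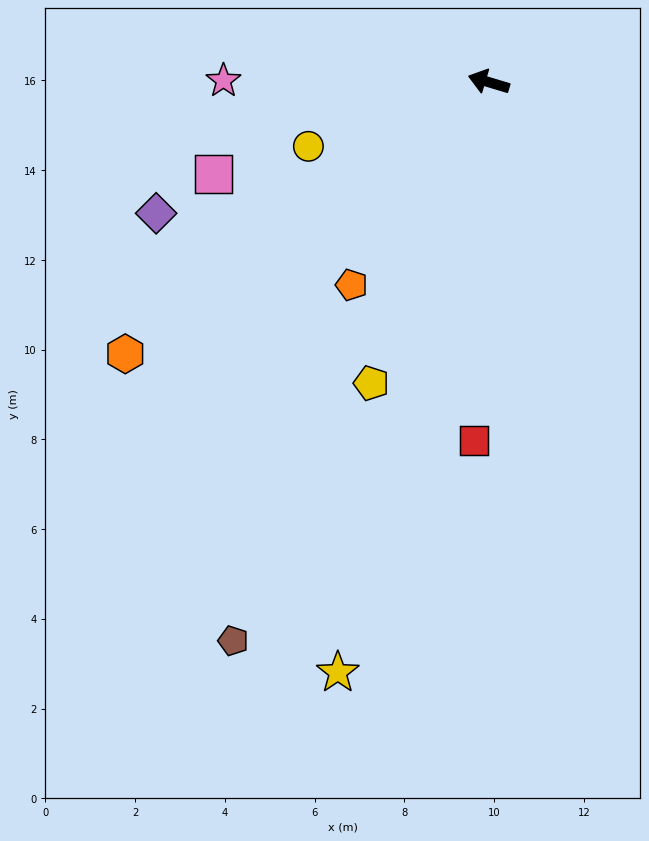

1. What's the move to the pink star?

turn left 16°, forward 5.9 m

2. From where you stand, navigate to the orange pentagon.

turn left 73°, forward 5.5 m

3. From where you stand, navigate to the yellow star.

turn left 92°, forward 13.6 m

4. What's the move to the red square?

turn left 104°, forward 8.0 m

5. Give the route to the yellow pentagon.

turn left 85°, forward 7.2 m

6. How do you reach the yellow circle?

turn left 36°, forward 4.3 m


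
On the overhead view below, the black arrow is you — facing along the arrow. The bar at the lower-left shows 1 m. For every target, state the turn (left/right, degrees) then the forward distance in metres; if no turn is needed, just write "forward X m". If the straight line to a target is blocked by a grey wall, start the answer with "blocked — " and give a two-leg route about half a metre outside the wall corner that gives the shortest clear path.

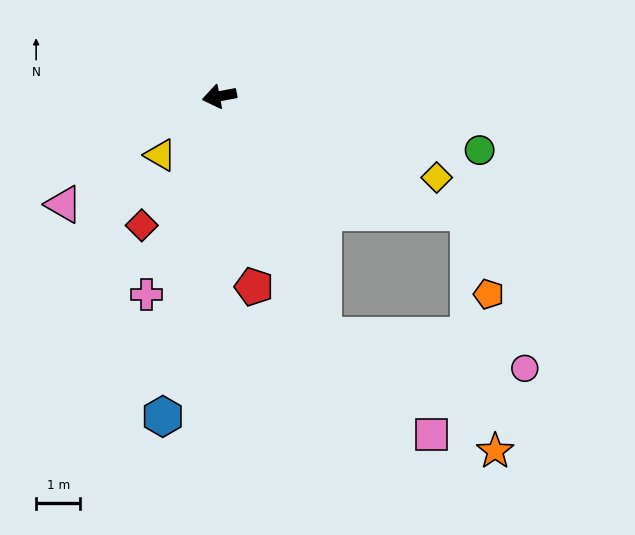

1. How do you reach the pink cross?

turn left 59°, forward 4.8 m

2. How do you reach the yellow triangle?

turn left 34°, forward 1.9 m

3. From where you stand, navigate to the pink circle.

blocked — turn left 103°, forward 5.9 m, then turn left 57°, forward 4.6 m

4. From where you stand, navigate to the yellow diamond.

turn left 149°, forward 5.3 m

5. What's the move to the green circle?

turn left 157°, forward 6.0 m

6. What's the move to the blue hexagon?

turn left 69°, forward 7.4 m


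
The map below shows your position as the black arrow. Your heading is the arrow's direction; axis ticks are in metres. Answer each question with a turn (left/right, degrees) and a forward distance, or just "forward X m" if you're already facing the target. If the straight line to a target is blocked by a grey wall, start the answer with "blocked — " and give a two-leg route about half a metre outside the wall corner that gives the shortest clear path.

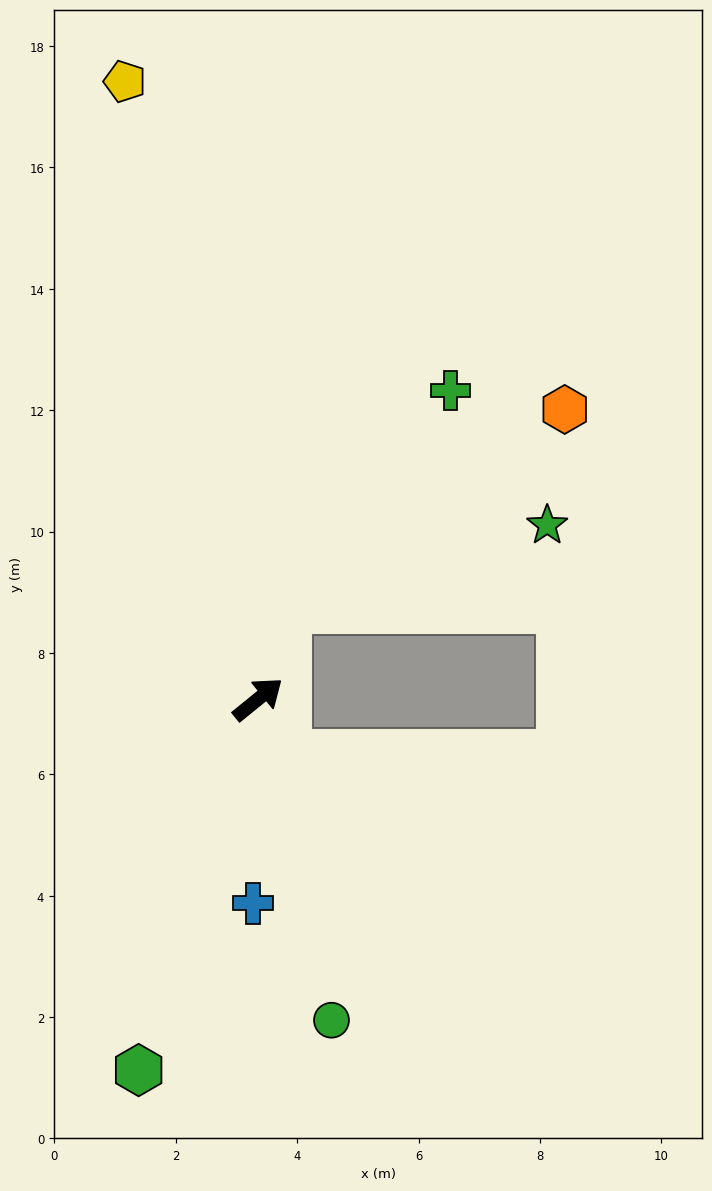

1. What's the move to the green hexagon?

turn right 147°, forward 6.4 m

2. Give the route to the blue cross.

turn right 130°, forward 3.4 m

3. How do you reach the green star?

blocked — turn left 34°, forward 1.6 m, then turn right 55°, forward 4.5 m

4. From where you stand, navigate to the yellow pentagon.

turn left 63°, forward 10.4 m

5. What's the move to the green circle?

turn right 116°, forward 5.4 m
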